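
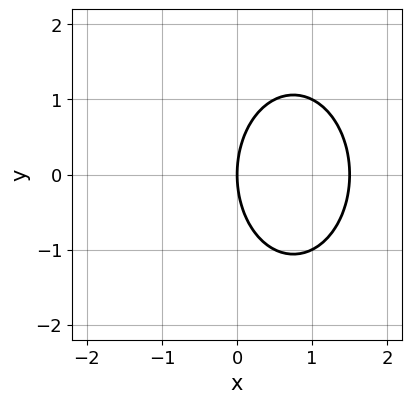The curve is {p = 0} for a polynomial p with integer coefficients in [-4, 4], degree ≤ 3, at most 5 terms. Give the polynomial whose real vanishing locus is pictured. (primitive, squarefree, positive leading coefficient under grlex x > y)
2*x^2 + y^2 - 3*x

(a) deg p = 2. No degree-1 curve has this shape.
(b) Symmetries: the y ↦ −y reflection is a symmetry, so y appears only in even powers.
(c) From the axis intercepts and sections: it crosses the x-axis at the gridline x = 0; it meets the y-axis at y = 0 (among the integer gridlines).
(d) Solving for integer coefficients yields p as stated.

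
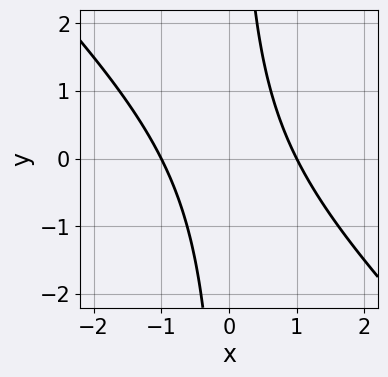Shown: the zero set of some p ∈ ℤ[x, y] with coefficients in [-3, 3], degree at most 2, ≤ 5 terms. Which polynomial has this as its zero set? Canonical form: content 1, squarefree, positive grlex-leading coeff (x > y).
x^2 + x*y - 1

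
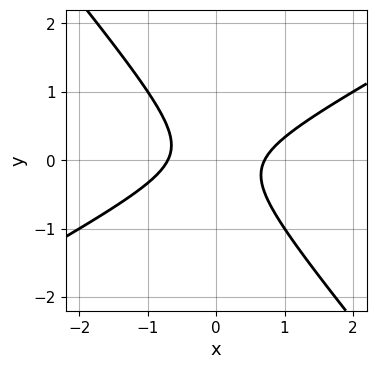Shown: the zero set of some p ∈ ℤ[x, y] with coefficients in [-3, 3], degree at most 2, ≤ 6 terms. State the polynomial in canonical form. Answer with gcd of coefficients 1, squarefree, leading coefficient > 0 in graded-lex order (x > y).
2*x^2 - 2*x*y - 3*y^2 - 1

First, the degree is 2 — no degree-1 curve has this shape.
Next, from the axis intercepts and sections: no y-intercept at any integer in the box.
Finally, together with the visible shape, these determine p as stated.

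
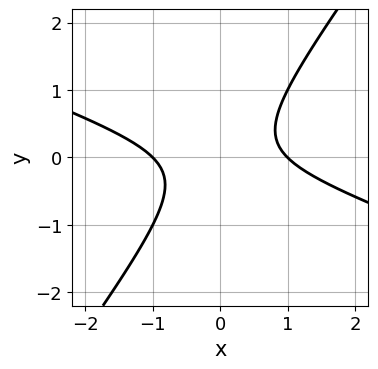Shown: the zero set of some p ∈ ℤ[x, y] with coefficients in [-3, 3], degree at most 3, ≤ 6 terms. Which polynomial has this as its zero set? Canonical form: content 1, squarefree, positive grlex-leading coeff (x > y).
x^2 + 2*x*y - 2*y^2 - 1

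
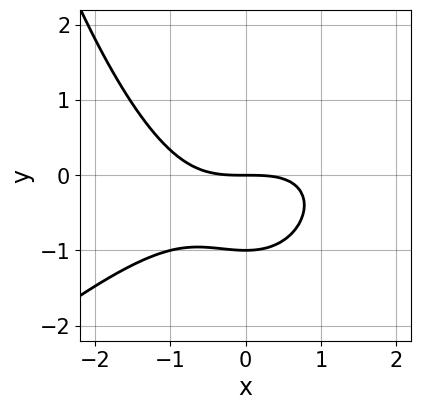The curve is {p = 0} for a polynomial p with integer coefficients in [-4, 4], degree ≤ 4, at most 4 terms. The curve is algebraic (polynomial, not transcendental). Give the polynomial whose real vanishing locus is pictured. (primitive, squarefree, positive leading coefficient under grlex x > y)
x^3 - x^2*y + 3*y^2 + 3*y

(a) deg p = 3. A generic line meets the curve in up to 3 points.
(b) From the visible intercepts: the y-axis gridline crossings are at y ∈ {-1, 0}; it meets the x-axis at x = 0 (among the integer gridlines).
(c) The integer polynomial consistent with all of this is the stated p.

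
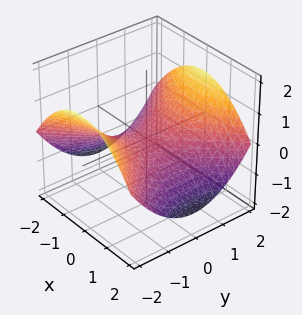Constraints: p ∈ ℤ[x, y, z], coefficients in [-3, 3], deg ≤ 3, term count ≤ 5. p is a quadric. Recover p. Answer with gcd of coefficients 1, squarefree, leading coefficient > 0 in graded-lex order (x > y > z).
(a) Degree: a hyperbolic paraboloid; a quadric, so deg p = 2.
(b) Symmetries: it's symmetric under x → −x, forcing even powers of x; it's symmetric under y → −y, forcing even powers of y.
(c) Observable constraints: one z-axis crossing is at z = 0; it meets the y-axis at y = 0 (among the integer gridlines).
(d) The integer polynomial consistent with all of this is the stated p.

x^2 - y^2 + 3*z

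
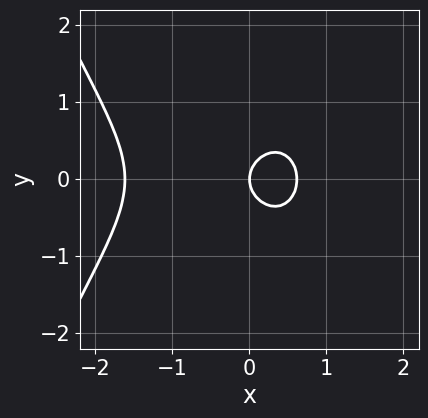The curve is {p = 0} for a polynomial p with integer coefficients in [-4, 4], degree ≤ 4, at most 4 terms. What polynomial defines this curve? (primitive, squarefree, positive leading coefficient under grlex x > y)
First, the degree is 3 — a generic line meets the curve in up to 3 points.
Then, symmetries: the y ↦ −y reflection is a symmetry, so y appears only in even powers.
Next, observable constraints: one y-axis crossing is at y = 0; one x-axis crossing is at x = 0.
Finally, the integer polynomial consistent with all of this is the stated p.

2*x^3 + 2*x^2 + 3*y^2 - 2*x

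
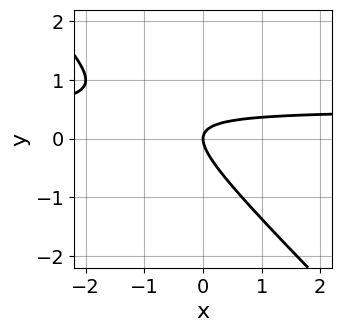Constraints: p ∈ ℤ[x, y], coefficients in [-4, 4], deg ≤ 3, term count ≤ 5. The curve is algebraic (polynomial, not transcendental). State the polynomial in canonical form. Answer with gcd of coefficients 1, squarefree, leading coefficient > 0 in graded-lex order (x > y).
2*x*y + 2*y^2 - x

The degree is 2 — the shape is more complex than any degree-1 curve.
Reading off the gridlines: it meets the x-axis at x = 0 (among the integer gridlines); it crosses the y-axis at the gridline y = 0.
The integer polynomial consistent with all of this is the stated p.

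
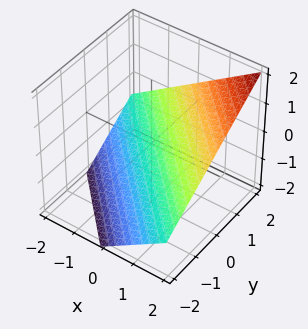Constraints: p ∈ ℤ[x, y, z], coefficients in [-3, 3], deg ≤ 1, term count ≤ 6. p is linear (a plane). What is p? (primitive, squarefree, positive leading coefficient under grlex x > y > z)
2*x + 2*y - 3*z - 2

1. deg p = 1.
2. From the axis intercepts and sections: it crosses the y-axis at the gridline y = 1; it crosses the x-axis at the gridline x = 1.
3. Assembling these constraints gives the stated polynomial.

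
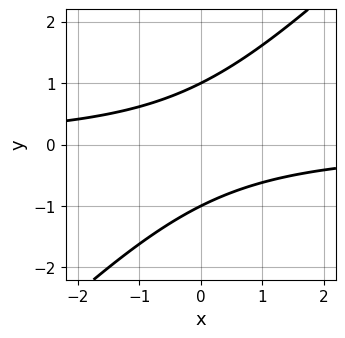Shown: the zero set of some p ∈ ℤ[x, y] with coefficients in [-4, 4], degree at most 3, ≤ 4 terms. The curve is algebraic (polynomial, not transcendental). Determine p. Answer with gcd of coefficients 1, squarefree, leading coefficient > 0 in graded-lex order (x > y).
deg p = 2.
Checking where it meets the axes: no x-intercept at any integer in the box; the y-axis gridline crossings are at y ∈ {-1, 1}.
These observations pin down the coefficients.

x*y - y^2 + 1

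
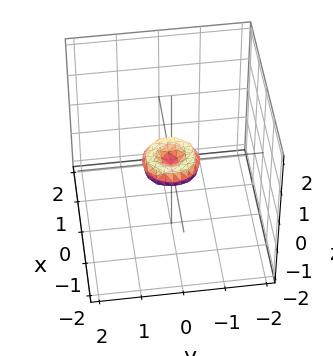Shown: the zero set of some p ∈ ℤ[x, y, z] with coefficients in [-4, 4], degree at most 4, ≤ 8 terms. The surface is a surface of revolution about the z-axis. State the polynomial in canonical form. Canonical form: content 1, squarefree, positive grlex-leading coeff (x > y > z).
2*x^4 + 4*x^2*y^2 + 2*y^4 - x^2 - y^2 + 2*z^2

1. Degree: the shape is more complex than any degree-3 surface, so deg p = 4.
2. By symmetry, every cross-section ⟂ z is a circle, so x, y appear only via x² + y².
3. Checking where it meets the axes: it crosses the y-axis at the gridline y = 0; it crosses the z-axis at the gridline z = 0.
4. Solving for integer coefficients yields p as stated.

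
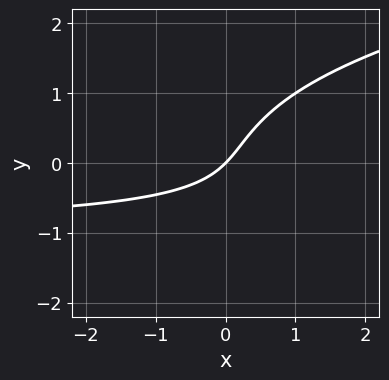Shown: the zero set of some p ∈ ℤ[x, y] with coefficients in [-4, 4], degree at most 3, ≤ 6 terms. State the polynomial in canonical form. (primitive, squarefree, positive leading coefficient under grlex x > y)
1. The degree is 3 — no degree-2 curve has this shape.
2. From the axis intercepts and sections: it crosses the y-axis at the gridline y = 0; one x-axis crossing is at x = 0.
3. Solving for integer coefficients yields p as stated.

y^3 - x*y - x + y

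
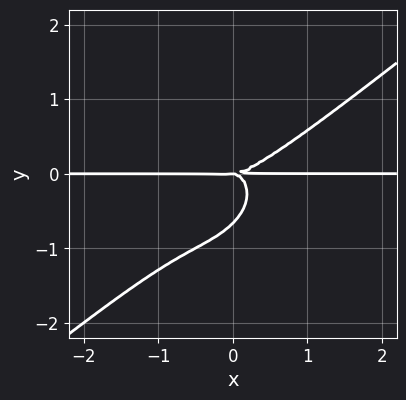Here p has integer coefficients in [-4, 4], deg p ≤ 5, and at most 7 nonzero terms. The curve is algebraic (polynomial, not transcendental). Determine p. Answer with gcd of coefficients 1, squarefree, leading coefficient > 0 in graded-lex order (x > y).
Degree: the shape is more complex than any degree-3 curve, so deg p = 4.
Against the integer gridlines: it meets the y-axis at y = 0 (among the integer gridlines); every point of the x-axis in the box is on the curve.
Putting this together gives p.

2*x^3*y - 3*x^2*y^2 + 3*x*y^3 - 3*y^4 - 2*y^3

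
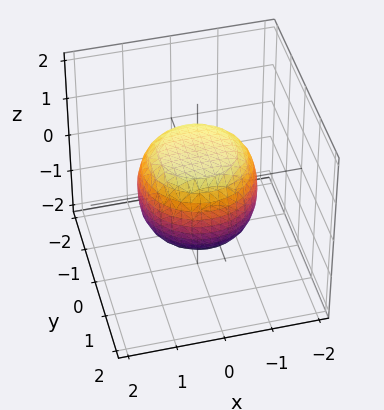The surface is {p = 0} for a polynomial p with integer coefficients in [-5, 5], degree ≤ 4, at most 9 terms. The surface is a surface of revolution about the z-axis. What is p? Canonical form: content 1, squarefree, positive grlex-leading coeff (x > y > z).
(a) Degree: the shape is more complex than any degree-3 surface, so deg p = 4.
(b) Symmetry: the z-axis is an axis of rotation, so x and y enter only as x² + y².
(c) Checking where it meets the axes: a circular section at z = 0 has radius between 1 and 2; the z-axis gridline crossings are at z ∈ {-1, 1}.
(d) Matching integer coefficients to the picture gives p.

2*x^4 + 4*x^2*y^2 + 2*y^4 - x^2 - y^2 + 3*z^2 - 3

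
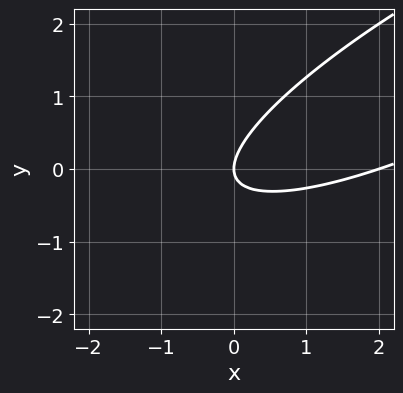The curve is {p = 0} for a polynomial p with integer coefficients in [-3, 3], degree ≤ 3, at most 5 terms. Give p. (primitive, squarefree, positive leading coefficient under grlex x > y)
x^2 - 3*x*y + 3*y^2 - 2*x

First, deg p = 2.
Next, against the integer gridlines: it meets the y-axis at y = 0 (among the integer gridlines); among the integer gridlines, it crosses the x-axis at x ∈ {0, 2}.
Finally, these observations pin down the coefficients.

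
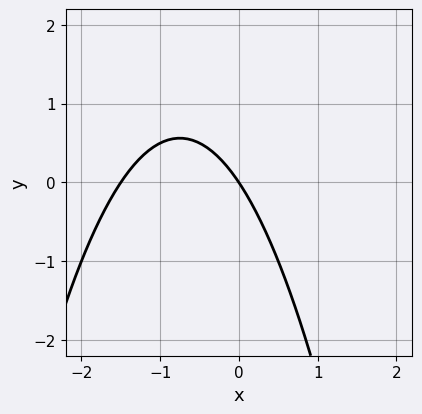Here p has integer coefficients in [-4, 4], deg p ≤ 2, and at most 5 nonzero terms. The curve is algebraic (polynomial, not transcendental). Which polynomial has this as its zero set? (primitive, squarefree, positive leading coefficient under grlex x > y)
2*x^2 + 3*x + 2*y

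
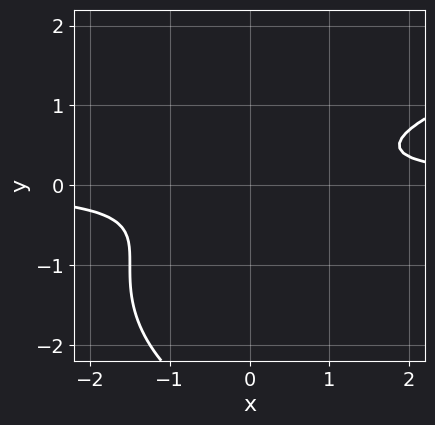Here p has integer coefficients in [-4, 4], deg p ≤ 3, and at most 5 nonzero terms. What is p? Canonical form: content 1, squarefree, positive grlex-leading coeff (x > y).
y^3 - 2*x*y + 3*y^2 + 1

(a) Degree: a generic line meets the curve in up to 3 points, so deg p = 3.
(b) From the visible intercepts: no y-intercept at any integer in the box; the curve avoids every integer x-axis point in the box.
(c) Solving for integer coefficients yields p as stated.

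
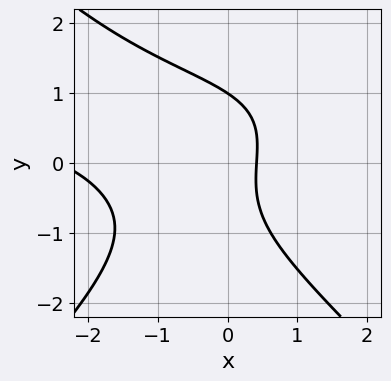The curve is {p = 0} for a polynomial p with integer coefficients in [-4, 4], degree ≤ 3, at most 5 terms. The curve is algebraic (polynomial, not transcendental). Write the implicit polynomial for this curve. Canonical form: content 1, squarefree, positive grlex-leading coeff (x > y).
x^2*y - y^3 - x^2 - 2*x + 1

First, the degree is 3 — the shape is more complex than any degree-2 curve.
Next, observable constraints: it crosses the y-axis at the gridline y = 1.
Finally, these observations pin down the coefficients.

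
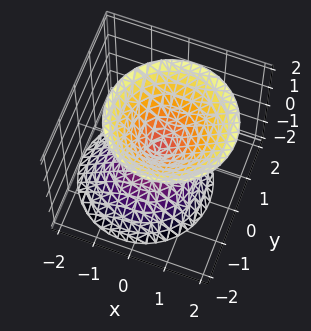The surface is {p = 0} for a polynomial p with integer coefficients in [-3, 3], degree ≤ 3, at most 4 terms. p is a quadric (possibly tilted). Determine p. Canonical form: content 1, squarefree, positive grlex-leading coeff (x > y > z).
3*x^2 - x*z + 3*y^2 - 2*z^2

(a) I count 2 distinct pieces.
(b) Degree: the shape is more complex than any degree-1 surface, so deg p = 2.
(c) Observable constraints: it crosses the x-axis at the gridline x = 0; it meets the z-axis at z = 0 (among the integer gridlines); it meets the y-axis at y = 0 (among the integer gridlines).
(d) Assembling these constraints gives the stated polynomial.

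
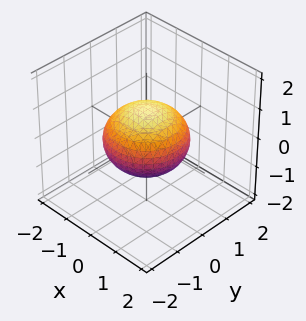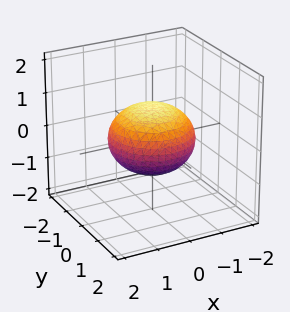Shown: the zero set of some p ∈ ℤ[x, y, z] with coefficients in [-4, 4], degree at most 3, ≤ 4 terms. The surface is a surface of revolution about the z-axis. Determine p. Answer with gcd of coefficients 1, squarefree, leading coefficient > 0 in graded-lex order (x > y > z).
2*x^2 + 2*y^2 + 3*z^2 - 3

(a) deg p = 2.
(b) Symmetry: every cross-section ⟂ z is a circle, so x, y appear only via x² + y².
(c) Checking where it meets the axes: a circular section at z = 0 has radius between 1 and 2; among the integer gridlines, it crosses the z-axis at z ∈ {-1, 1}.
(d) Assembling these constraints gives the stated polynomial.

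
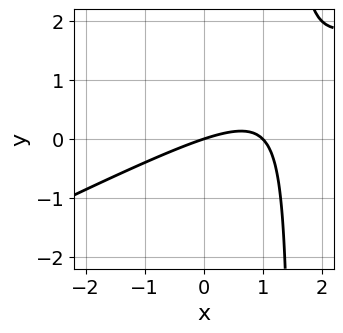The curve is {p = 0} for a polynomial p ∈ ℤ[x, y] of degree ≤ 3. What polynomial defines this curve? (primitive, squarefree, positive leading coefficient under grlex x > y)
First, deg p = 2. A generic line meets the curve in up to 2 points.
Then, observable constraints: the x-axis gridline crossings are at x ∈ {0, 1}; one y-axis crossing is at y = 0.
Finally, together with the visible shape, these determine p as stated.

x^2 - 2*x*y - x + 3*y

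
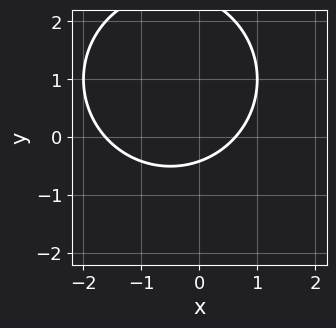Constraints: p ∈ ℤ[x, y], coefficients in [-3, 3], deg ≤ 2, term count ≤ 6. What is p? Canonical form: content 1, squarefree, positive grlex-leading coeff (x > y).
x^2 + y^2 + x - 2*y - 1

1. Degree: no degree-1 curve has this shape, so deg p = 2.
2. Solving for integer coefficients yields p as stated.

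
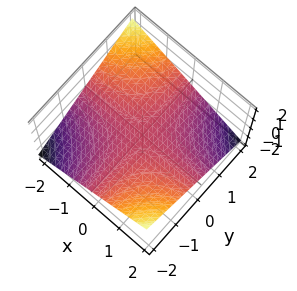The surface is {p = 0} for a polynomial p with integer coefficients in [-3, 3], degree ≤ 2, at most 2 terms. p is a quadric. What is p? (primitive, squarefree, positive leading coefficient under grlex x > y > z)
1. The degree is 2 — a hyperbolic paraboloid; a quadric.
2. Against the integer gridlines: the visible y-axis segment lies entirely on the surface; every point of the x-axis in the box is on the surface; it crosses the z-axis at the gridline z = 0.
3. Putting this together gives p.

x*y + 3*z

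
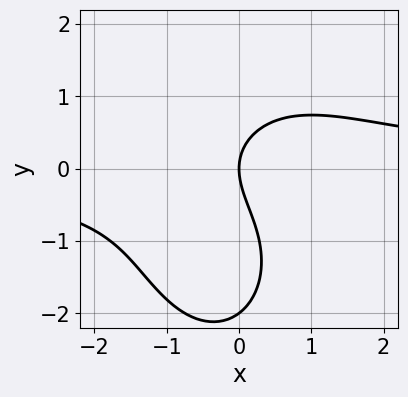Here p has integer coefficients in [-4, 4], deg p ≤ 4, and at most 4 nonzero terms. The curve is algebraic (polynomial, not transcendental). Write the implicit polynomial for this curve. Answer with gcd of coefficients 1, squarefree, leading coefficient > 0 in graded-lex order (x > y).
deg p = 3. The shape is more complex than any degree-2 curve.
Against the integer gridlines: among the integer gridlines, it crosses the y-axis at y ∈ {-2, 0}; it meets the x-axis at x = 0 (among the integer gridlines).
Together with the visible shape, these determine p as stated.

2*x^2*y + y^3 + 2*y^2 - 3*x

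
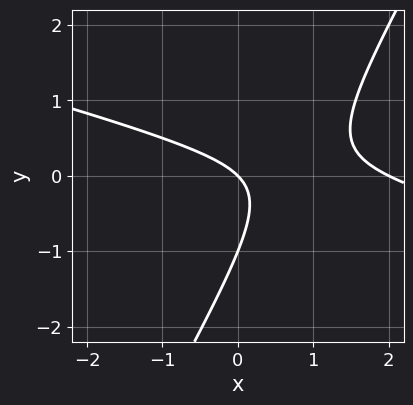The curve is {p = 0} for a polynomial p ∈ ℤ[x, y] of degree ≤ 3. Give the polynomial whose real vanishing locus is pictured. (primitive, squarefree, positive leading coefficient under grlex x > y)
x^2 + 3*x*y - 2*y^2 - 2*x - 2*y

First, degree: the shape is more complex than any degree-1 curve, so deg p = 2.
Next, reading off the gridlines: the y-axis gridline crossings are at y ∈ {-1, 0}; the x-axis gridline crossings are at x ∈ {0, 2}.
Finally, the integer polynomial consistent with all of this is the stated p.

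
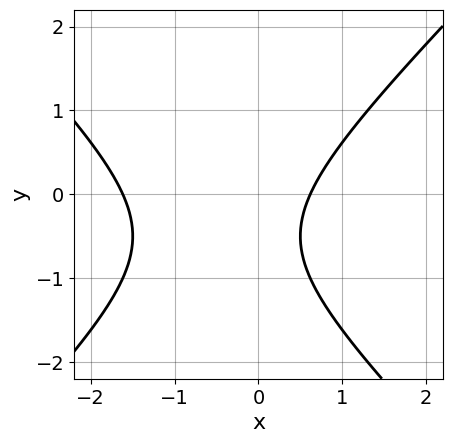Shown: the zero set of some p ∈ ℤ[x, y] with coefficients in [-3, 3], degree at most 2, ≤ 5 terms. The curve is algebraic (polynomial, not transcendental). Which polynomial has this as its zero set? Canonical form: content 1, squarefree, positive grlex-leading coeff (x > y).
The degree is 2 — no degree-1 curve has this shape.
From the visible intercepts: no y-intercept at any integer in the box.
These observations pin down the coefficients.

x^2 - y^2 + x - y - 1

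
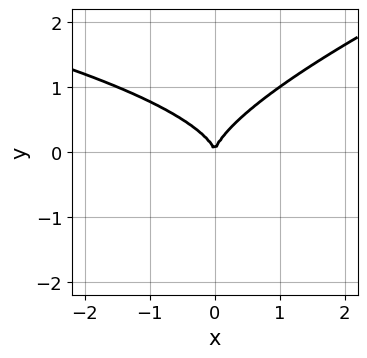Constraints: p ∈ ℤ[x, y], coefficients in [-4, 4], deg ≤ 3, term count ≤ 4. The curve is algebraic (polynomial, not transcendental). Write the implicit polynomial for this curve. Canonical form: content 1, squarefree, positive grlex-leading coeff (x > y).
x*y^2 - 3*y^3 + 2*x^2

First, degree: the shape is more complex than any degree-2 curve, so deg p = 3.
Next, checking where it meets the axes: it meets the y-axis at y = 0 (among the integer gridlines); it crosses the x-axis at the gridline x = 0.
Finally, these observations pin down the coefficients.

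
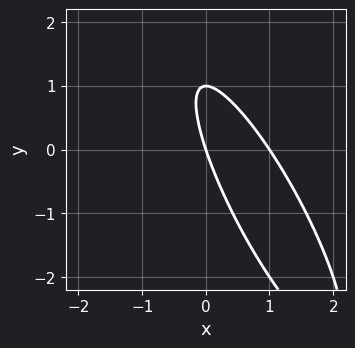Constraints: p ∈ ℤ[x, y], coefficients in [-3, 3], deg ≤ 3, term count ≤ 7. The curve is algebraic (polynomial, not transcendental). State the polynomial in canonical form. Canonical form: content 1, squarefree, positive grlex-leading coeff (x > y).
3*x^2 + 3*x*y + y^2 - 3*x - y

Degree: the shape is more complex than any degree-1 curve, so deg p = 2.
Observable constraints: among the integer gridlines, it crosses the y-axis at y ∈ {0, 1}; among the integer gridlines, it crosses the x-axis at x ∈ {0, 1}.
Putting this together gives p.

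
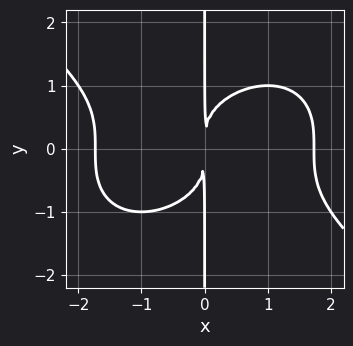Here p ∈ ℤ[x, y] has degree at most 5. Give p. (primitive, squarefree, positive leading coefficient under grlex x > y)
First, the degree is 4 — a generic line meets the curve in up to 4 points.
Then, reading off the gridlines: every point of the y-axis in the box is on the curve.
Finally, solving for integer coefficients yields p as stated.

x^4 + 2*x*y^3 - 3*x^2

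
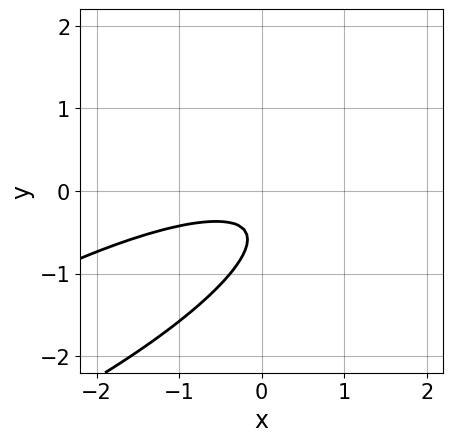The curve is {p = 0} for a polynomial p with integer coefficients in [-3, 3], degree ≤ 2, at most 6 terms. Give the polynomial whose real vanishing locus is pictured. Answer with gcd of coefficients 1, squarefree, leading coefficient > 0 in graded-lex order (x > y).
x^2 - 3*x*y + 3*y^2 + 3*y + 1

First, the degree is 2 — a generic line meets the curve in up to 2 points.
Then, from the visible intercepts: the curve avoids every integer y-axis point in the box; no x-intercept at any integer in the box.
Finally, matching integer coefficients to the picture gives p.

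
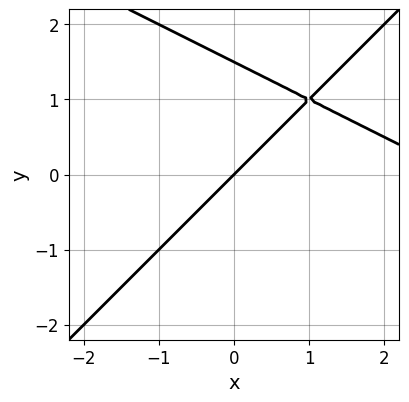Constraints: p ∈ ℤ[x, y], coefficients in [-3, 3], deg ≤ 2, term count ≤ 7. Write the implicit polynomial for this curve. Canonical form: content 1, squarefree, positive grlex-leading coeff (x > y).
x^2 + x*y - 2*y^2 - 3*x + 3*y

First, degree: the shape is more complex than any degree-1 curve, so deg p = 2.
Next, observable constraints: it crosses the x-axis at the gridline x = 0; it meets the y-axis at y = 0 (among the integer gridlines).
Finally, matching integer coefficients to the picture gives p.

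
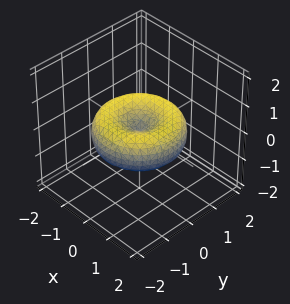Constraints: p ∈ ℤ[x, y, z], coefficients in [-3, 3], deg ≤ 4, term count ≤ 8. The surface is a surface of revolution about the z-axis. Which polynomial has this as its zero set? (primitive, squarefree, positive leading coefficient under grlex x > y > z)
x^4 + 2*x^2*y^2 + y^4 - 2*x^2 - 2*y^2 + 3*z^2

The degree is 4 — the shape is more complex than any degree-3 surface.
Symmetries: the surface is invariant under rotation about z: p = q(x² + y², z).
Against the integer gridlines: a circular section at z = 0 has radius between 1 and 2; it meets the x-axis at x = 0 (among the integer gridlines); it crosses the z-axis at the gridline z = 0.
Putting this together gives p.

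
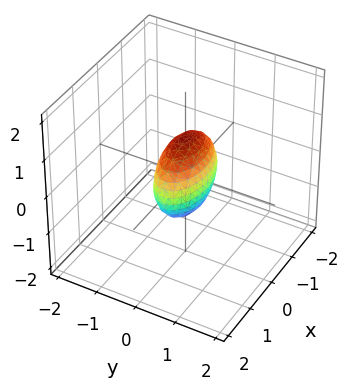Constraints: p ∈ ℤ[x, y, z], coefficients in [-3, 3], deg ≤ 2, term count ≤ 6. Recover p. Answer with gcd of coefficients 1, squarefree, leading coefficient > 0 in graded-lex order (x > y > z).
The degree is 2 — bounded and convex; a quadric.
Symmetries: it's symmetric under y → −y, forcing even powers of y; mirror symmetry z ↦ −z ⇒ only even powers of z; it's symmetric under x → −x, forcing even powers of x.
Observable constraints: among the integer gridlines, it crosses the z-axis at z ∈ {-1, 1}; among the integer gridlines, it crosses the x-axis at x ∈ {-1, 1}.
The integer polynomial consistent with all of this is the stated p.

x^2 + 3*y^2 + z^2 - 1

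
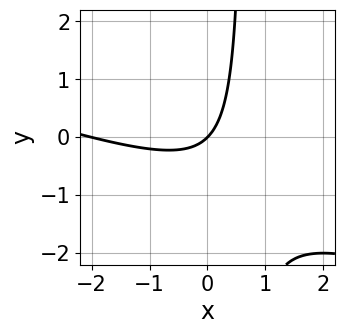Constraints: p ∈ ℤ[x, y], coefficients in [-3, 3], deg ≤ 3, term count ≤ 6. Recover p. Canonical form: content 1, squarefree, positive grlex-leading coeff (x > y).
x^2 + 3*x*y + 2*x - 2*y

First, deg p = 2. A generic line meets the curve in up to 2 points.
Then, from the axis intercepts and sections: the x-axis gridline crossings are at x ∈ {-2, 0}; one y-axis crossing is at y = 0.
Finally, assembling these constraints gives the stated polynomial.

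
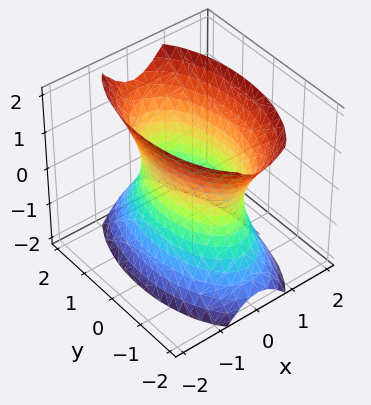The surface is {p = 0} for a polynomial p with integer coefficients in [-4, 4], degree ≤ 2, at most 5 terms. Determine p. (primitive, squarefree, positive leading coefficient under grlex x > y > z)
1. deg p = 2. An hourglass — one-sheet hyperboloid; a quadric.
2. Symmetries: mirror symmetry y ↦ −y ⇒ only even powers of y; the x ↦ −x reflection is a symmetry, so x appears only in even powers; the z ↦ −z reflection is a symmetry, so z appears only in even powers.
3. Observable constraints: the surface avoids every integer z-axis point in the box.
4. Fitting integer coefficients to these (and the overall shape) gives p.

3*x^2 + y^2 - z^2 - 2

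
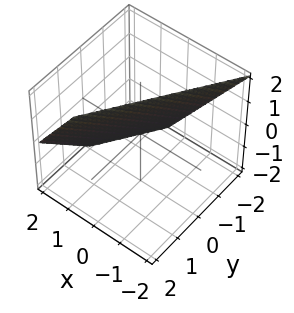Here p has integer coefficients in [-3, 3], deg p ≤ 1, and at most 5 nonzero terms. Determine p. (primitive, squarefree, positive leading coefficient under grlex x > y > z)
3*x - 2*y + 2*z - 2

First, deg p = 1.
Then, from the visible intercepts: one z-axis crossing is at z = 1; it meets the y-axis at y = -1 (among the integer gridlines).
Finally, together with the visible shape, these determine p as stated.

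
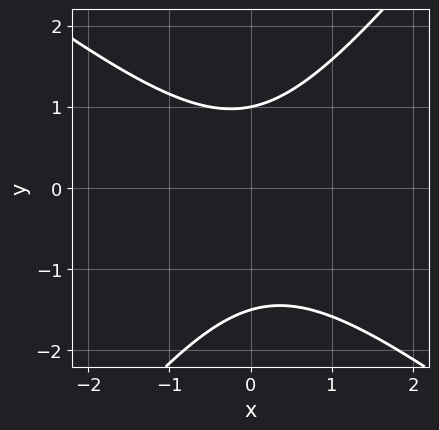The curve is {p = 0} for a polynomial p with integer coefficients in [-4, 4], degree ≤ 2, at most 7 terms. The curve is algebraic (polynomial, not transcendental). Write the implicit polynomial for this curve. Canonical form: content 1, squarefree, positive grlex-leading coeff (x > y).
First, deg p = 2. No degree-1 curve has this shape.
Then, against the integer gridlines: it crosses the y-axis at the gridline y = 1; it misses every integer gridline on the x-axis.
Finally, solving for integer coefficients yields p as stated.

2*x^2 + x*y - 2*y^2 - y + 3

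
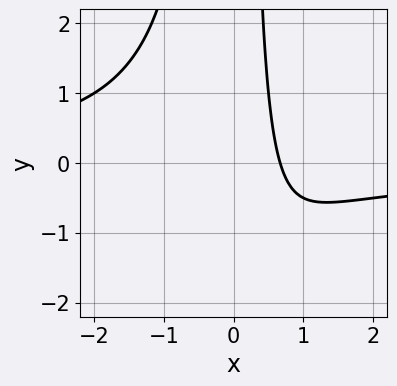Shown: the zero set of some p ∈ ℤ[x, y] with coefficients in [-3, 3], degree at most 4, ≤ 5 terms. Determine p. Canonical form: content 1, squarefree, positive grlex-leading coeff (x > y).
2*x^2*y + 3*x - 2

First, the degree is 3 — the shape is more complex than any degree-2 curve.
Next, observable constraints: it misses every integer gridline on the y-axis.
Finally, assembling these constraints gives the stated polynomial.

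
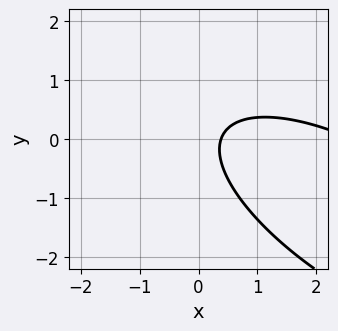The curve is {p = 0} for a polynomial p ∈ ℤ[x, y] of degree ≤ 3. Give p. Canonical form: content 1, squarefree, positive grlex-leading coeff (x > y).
x^2 + 2*x*y + 2*y^2 - 3*x + 1

First, deg p = 2.
Next, from the axis intercepts and sections: it misses every integer gridline on the y-axis.
Finally, the integer polynomial consistent with all of this is the stated p.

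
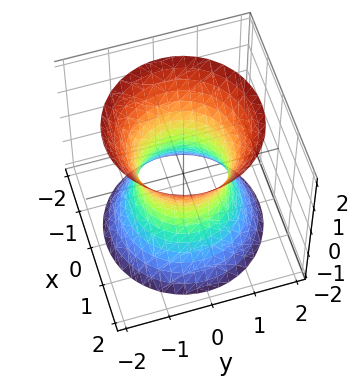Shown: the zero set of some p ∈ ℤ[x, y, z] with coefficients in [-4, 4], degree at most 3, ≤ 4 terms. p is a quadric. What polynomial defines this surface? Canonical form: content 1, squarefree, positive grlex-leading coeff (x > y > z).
2*x^2 + 2*y^2 - z^2 - 2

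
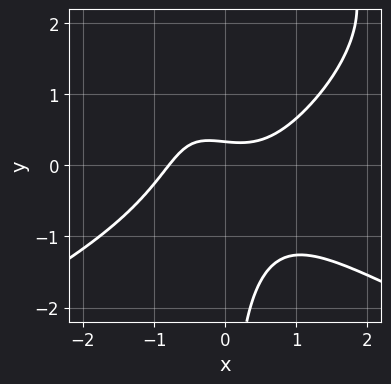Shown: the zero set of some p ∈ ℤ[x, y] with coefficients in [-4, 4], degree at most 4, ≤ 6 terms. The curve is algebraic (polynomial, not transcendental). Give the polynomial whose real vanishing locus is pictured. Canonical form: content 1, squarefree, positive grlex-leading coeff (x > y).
x*y^3 + 2*x^3 - 3*x*y^2 - 3*y + 1

The degree is 4 — the shape is more complex than any degree-3 curve.
The integer polynomial consistent with all of this is the stated p.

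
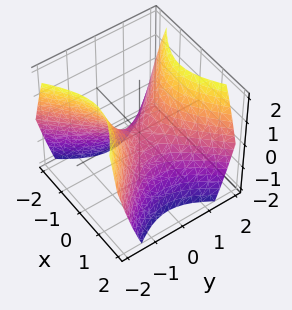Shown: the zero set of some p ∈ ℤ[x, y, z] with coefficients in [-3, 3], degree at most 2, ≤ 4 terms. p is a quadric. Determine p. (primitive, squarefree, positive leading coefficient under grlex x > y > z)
x^2 - y^2 + z

First, the degree is 2 — a hyperbolic paraboloid; a quadric.
Then, symmetries: it's symmetric under y → −y, forcing even powers of y; it's symmetric under x → −x, forcing even powers of x.
Next, observable constraints: it crosses the y-axis at the gridline y = 0; one z-axis crossing is at z = 0; it meets the x-axis at x = 0 (among the integer gridlines).
Finally, these observations pin down the coefficients.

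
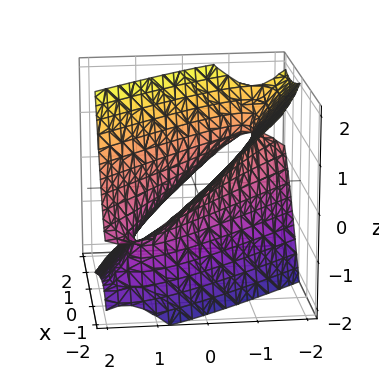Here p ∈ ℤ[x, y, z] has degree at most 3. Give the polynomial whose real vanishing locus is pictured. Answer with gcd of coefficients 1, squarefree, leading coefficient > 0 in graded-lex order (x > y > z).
(a) Degree: the shape is more complex than any degree-1 surface, so deg p = 2.
(b) Checking where it meets the axes: among the integer gridlines, it crosses the x-axis at x ∈ {-1, 1}; it misses every integer gridline on the z-axis.
(c) Together with the visible shape, these determine p as stated.

x^2 + 3*x*y + 2*x*z + 2*y^2 - 2*z^2 - 1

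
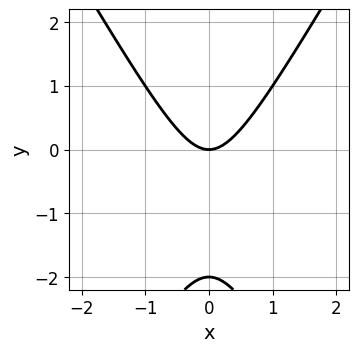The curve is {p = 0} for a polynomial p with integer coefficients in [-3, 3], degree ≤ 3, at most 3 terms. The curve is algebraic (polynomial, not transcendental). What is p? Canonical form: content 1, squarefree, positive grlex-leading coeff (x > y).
3*x^2 - y^2 - 2*y

First, deg p = 2. A generic line meets the curve in up to 2 points.
Then, symmetries: it's symmetric under x → −x, forcing even powers of x.
Then, reading off the gridlines: it crosses the x-axis at the gridline x = 0; the y-axis gridline crossings are at y ∈ {-2, 0}.
Finally, the integer polynomial consistent with all of this is the stated p.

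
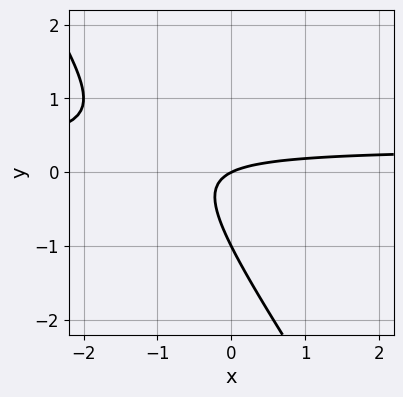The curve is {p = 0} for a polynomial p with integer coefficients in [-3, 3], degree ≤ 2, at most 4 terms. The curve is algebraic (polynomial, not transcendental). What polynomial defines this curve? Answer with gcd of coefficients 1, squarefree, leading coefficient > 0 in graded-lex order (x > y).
3*x*y + 2*y^2 - x + 2*y

The degree is 2 — a generic line meets the curve in up to 2 points.
Reading off the gridlines: one x-axis crossing is at x = 0; among the integer gridlines, it crosses the y-axis at y ∈ {-1, 0}.
Assembling these constraints gives the stated polynomial.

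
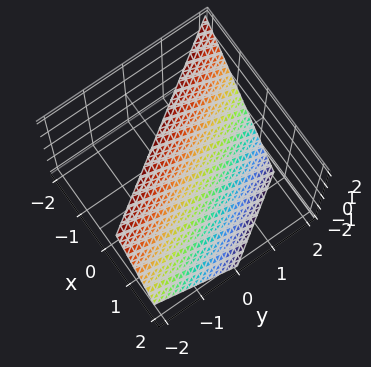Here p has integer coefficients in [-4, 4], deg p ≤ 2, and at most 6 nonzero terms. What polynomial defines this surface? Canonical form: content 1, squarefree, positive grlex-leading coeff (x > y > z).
3*x + 2*y + 2*z - 2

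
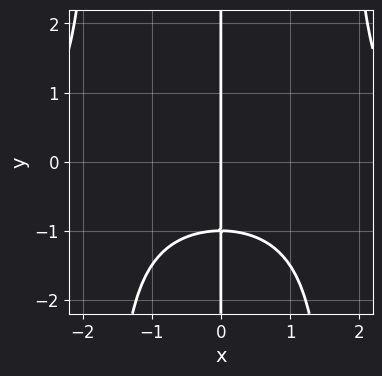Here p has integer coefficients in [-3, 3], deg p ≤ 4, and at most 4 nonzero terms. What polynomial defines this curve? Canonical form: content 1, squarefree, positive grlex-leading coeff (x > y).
Degree: a generic line meets the curve in up to 4 points, so deg p = 4.
Checking where it meets the axes: it meets the x-axis at x = 0 (among the integer gridlines); the visible y-axis segment lies entirely on the curve.
Matching integer coefficients to the picture gives p.

x^3*y - 3*x*y - 3*x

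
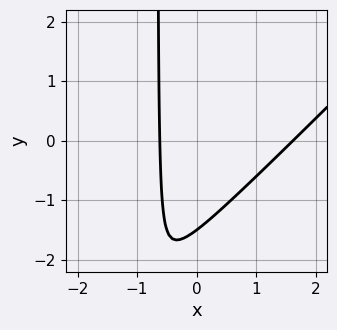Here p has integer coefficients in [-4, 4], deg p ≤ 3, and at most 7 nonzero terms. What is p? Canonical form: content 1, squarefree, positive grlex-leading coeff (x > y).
3*x^2 - 3*x*y - 3*x - 2*y - 3

(a) deg p = 2. No degree-1 curve has this shape.
(b) Matching integer coefficients to the picture gives p.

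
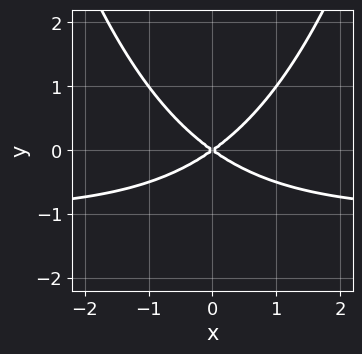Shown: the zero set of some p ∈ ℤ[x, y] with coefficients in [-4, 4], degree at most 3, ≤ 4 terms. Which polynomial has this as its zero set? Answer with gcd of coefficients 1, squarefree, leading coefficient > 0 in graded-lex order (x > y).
1. Degree: the shape is more complex than any degree-2 curve, so deg p = 3.
2. Symmetries: the x ↦ −x reflection is a symmetry, so x appears only in even powers.
3. Against the integer gridlines: it meets the x-axis at x = 0 (among the integer gridlines); it crosses the y-axis at the gridline y = 0.
4. Together with the visible shape, these determine p as stated.

x^2*y + x^2 - 2*y^2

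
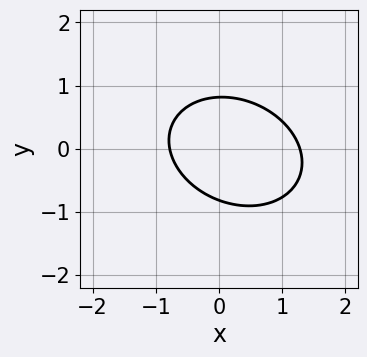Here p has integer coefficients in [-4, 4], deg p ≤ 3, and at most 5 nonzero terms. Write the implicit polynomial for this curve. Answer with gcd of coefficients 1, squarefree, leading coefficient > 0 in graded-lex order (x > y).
Degree: a generic line meets the curve in up to 2 points, so deg p = 2.
Putting this together gives p.

2*x^2 + x*y + 3*y^2 - x - 2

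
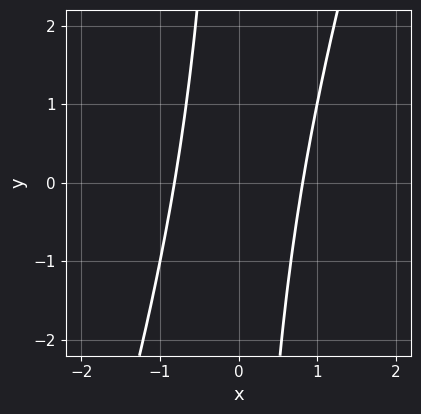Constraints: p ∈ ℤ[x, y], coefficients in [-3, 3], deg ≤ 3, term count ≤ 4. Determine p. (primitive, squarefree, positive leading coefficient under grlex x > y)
3*x^2 - x*y - 2

(a) Degree: a generic line meets the curve in up to 2 points, so deg p = 2.
(b) Against the integer gridlines: it misses every integer gridline on the y-axis.
(c) Together with the visible shape, these determine p as stated.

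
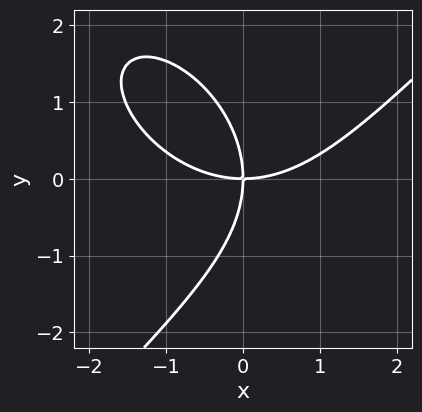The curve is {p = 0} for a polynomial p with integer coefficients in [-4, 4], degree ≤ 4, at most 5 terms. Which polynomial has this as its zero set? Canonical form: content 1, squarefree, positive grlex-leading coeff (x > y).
First, the degree is 3 — no degree-2 curve has this shape.
Next, checking where it meets the axes: it meets the y-axis at y = 0 (among the integer gridlines); it meets the x-axis at x = 0 (among the integer gridlines).
Finally, solving for integer coefficients yields p as stated.

x^3 - y^3 - 3*x*y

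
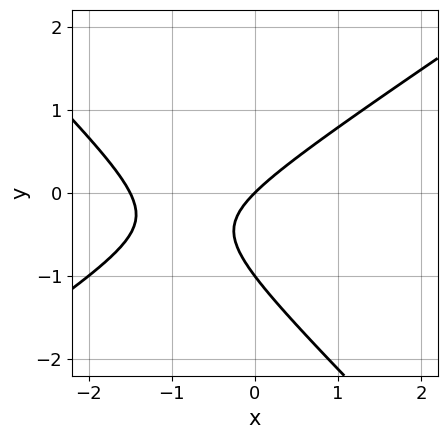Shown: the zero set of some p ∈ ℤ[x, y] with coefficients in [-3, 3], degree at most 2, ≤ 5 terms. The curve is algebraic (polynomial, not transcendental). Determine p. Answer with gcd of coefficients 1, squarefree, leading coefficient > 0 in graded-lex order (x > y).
2*x^2 - x*y - 3*y^2 + 3*x - 3*y

The degree is 2 — no degree-1 curve has this shape.
Reading off the gridlines: it meets the x-axis at x = 0 (among the integer gridlines); among the integer gridlines, it crosses the y-axis at y ∈ {-1, 0}.
Solving for integer coefficients yields p as stated.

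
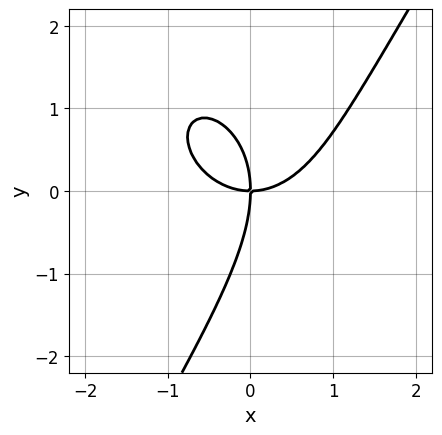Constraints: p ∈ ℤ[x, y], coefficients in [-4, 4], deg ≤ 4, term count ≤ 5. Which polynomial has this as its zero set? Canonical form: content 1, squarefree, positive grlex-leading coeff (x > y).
(a) Degree: no degree-2 curve has this shape, so deg p = 3.
(b) Against the integer gridlines: one x-axis crossing is at x = 0; it crosses the y-axis at the gridline y = 0.
(c) Fitting integer coefficients to these (and the overall shape) gives p.

2*x^3 + x*y^2 - y^3 - 3*x*y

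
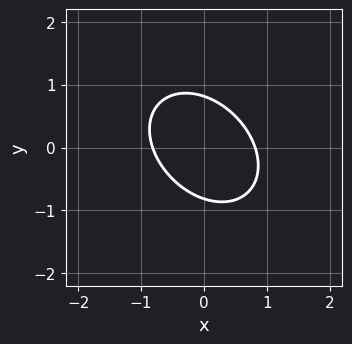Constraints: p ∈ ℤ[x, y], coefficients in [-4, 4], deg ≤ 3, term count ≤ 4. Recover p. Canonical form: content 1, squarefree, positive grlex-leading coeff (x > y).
3*x^2 + 2*x*y + 3*y^2 - 2

First, the degree is 2 — a generic line meets the curve in up to 2 points.
Finally, solving for integer coefficients yields p as stated.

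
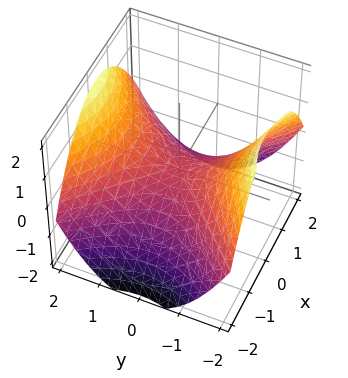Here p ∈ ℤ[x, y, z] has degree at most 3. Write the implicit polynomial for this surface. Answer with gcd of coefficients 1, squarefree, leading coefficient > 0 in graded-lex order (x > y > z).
x^2 - y^2 + 2*z

(a) deg p = 2.
(b) Symmetries: mirror symmetry y ↦ −y ⇒ only even powers of y; it's symmetric under x → −x, forcing even powers of x.
(c) Observable constraints: one y-axis crossing is at y = 0; it crosses the x-axis at the gridline x = 0; one z-axis crossing is at z = 0.
(d) Assembling these constraints gives the stated polynomial.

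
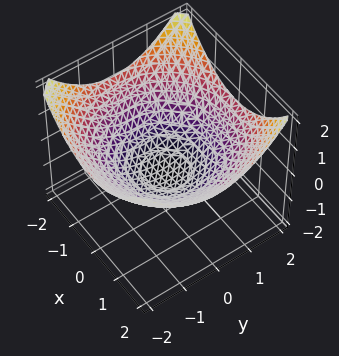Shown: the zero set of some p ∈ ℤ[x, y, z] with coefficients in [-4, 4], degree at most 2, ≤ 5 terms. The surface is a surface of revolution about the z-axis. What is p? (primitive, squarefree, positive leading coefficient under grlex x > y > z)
(a) The degree is 2 — a generic line meets the surface in up to 2 points.
(b) Symmetry: the z-axis is an axis of rotation, so x and y enter only as x² + y².
(c) Observable constraints: a circular section at z = 0 has radius between 1 and 2.
(d) Putting this together gives p.

x^2 + y^2 - 3*z - 2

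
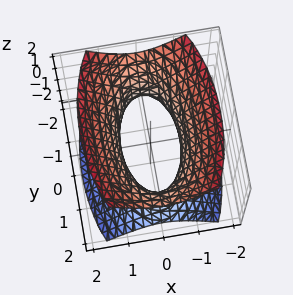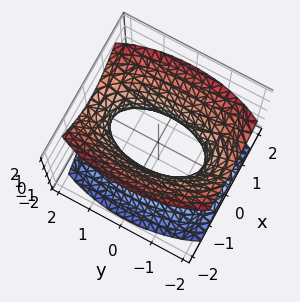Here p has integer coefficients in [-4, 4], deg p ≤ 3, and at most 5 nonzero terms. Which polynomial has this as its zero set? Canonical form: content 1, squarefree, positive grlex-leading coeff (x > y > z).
1. deg p = 2. An hourglass — one-sheet hyperboloid; a quadric.
2. Symmetries: it's symmetric under x → −x, forcing even powers of x; mirror symmetry z ↦ −z ⇒ only even powers of z; the y ↦ −y reflection is a symmetry, so y appears only in even powers.
3. Against the integer gridlines: the surface avoids every integer z-axis point in the box.
4. The integer polynomial consistent with all of this is the stated p.

3*x^2 + y^2 - 2*z^2 - 2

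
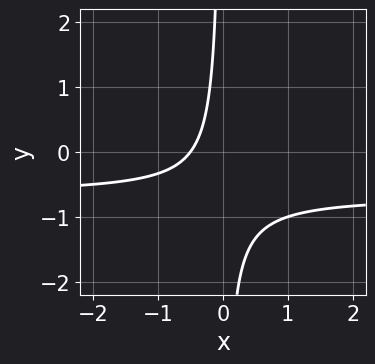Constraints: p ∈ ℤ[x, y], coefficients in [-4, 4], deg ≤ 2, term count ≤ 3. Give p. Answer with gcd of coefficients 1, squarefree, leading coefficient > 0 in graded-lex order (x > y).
3*x*y + 2*x + 1

1. deg p = 2. The shape is more complex than any degree-1 curve.
2. Observable constraints: no y-intercept at any integer in the box.
3. Solving for integer coefficients yields p as stated.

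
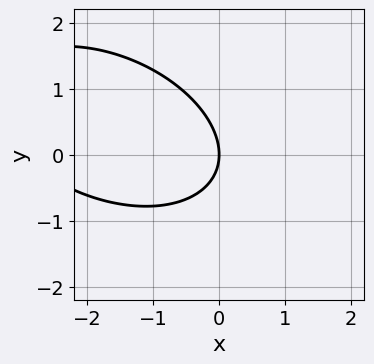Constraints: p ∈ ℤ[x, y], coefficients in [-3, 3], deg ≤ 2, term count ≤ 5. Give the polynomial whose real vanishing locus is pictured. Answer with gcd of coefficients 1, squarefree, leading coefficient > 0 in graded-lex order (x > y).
x^2 + x*y + 2*y^2 + 3*x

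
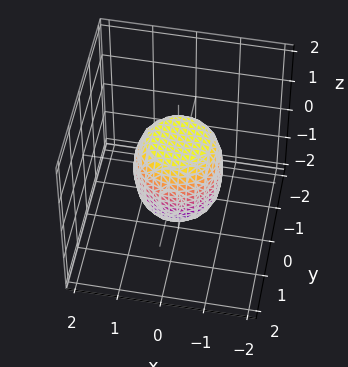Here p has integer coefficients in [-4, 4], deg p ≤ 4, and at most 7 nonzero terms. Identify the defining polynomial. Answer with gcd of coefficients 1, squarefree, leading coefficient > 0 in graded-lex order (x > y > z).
deg p = 4.
Symmetries: the z-axis is an axis of rotation, so x and y enter only as x² + y².
From the axis intercepts and sections: a circular section at z = -1 has radius between 0 and 1; among the integer gridlines, it crosses the y-axis at y ∈ {-1, 1}.
Assembling these constraints gives the stated polynomial.

2*x^4 + 4*x^2*y^2 + 2*y^4 - x^2 - y^2 + z^2 - 1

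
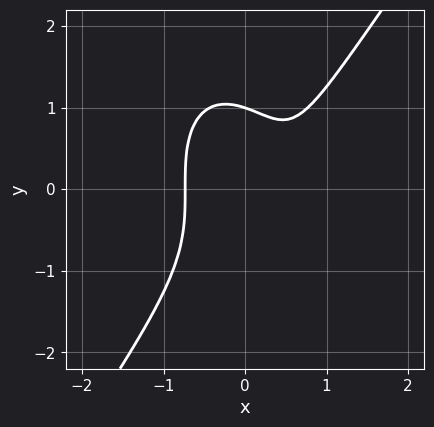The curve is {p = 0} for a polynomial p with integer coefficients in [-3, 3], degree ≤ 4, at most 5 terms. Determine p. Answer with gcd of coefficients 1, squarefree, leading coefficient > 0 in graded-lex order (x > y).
(a) The degree is 3 — the shape is more complex than any degree-2 curve.
(b) Reading off the gridlines: it meets the y-axis at y = 1 (among the integer gridlines).
(c) Fitting integer coefficients to these (and the overall shape) gives p.

3*x^3 - y^3 - x^2 - x + 1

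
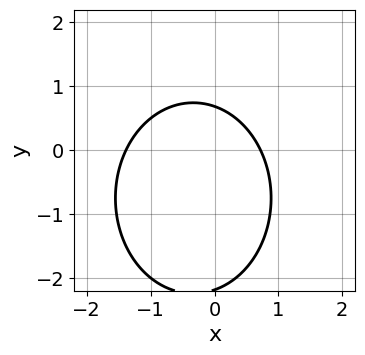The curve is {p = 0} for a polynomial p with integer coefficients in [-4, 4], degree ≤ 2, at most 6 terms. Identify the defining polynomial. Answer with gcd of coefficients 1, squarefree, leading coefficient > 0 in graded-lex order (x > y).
3*x^2 + 2*y^2 + 2*x + 3*y - 3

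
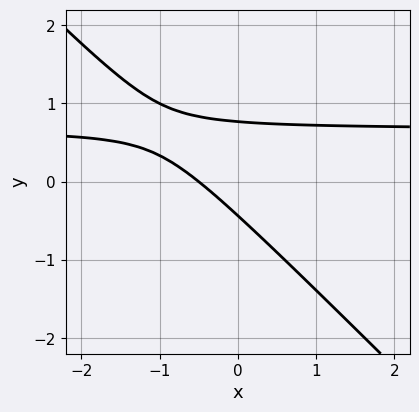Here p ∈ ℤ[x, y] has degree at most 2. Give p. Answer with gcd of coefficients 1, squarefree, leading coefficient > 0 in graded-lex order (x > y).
The degree is 2 — no degree-1 curve has this shape.
Putting this together gives p.

3*x*y + 3*y^2 - 2*x - y - 1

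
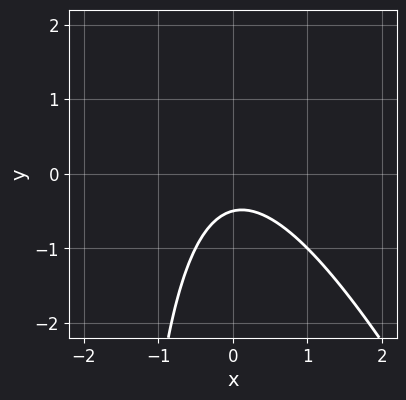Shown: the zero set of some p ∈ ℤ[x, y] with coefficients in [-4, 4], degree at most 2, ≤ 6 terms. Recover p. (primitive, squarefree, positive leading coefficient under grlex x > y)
First, the degree is 2 — no degree-1 curve has this shape.
Next, from the visible intercepts: the curve avoids every integer x-axis point in the box.
Finally, putting this together gives p.

2*x^2 + x*y + 2*y + 1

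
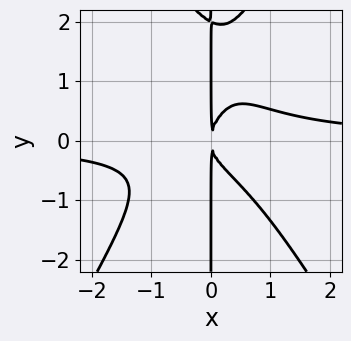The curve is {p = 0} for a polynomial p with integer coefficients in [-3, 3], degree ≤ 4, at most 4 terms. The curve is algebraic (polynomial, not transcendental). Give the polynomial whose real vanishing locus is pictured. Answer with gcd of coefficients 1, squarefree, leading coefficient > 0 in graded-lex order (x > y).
(a) deg p = 4.
(b) Observable constraints: every point of the y-axis in the box is on the curve.
(c) Solving for integer coefficients yields p as stated.

3*x^3*y - x*y^3 + 2*x*y^2 - 2*x^2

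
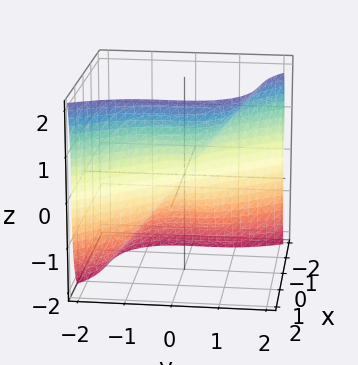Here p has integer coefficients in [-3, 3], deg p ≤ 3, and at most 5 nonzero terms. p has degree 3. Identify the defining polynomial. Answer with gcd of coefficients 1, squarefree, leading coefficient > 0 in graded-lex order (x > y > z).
3*x^3 + x*y^2 + 2*y^3 - z^3

deg p = 3. The shape is more complex than any degree-2 surface.
Reading off the gridlines: one z-axis crossing is at z = 0; one x-axis crossing is at x = 0.
Together with the visible shape, these determine p as stated.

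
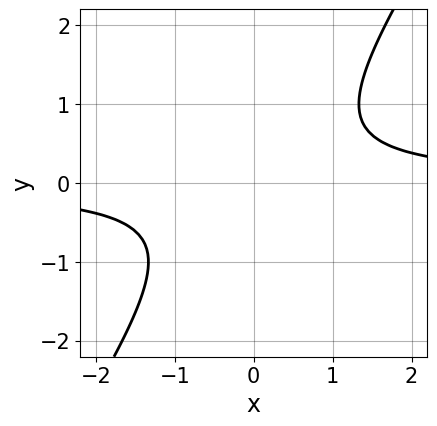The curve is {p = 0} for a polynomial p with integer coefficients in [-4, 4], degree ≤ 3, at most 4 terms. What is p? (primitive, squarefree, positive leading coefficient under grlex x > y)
3*x*y - 2*y^2 - 2

1. Degree: the shape is more complex than any degree-1 curve, so deg p = 2.
2. From the visible intercepts: the curve avoids every integer y-axis point in the box; the curve avoids every integer x-axis point in the box.
3. Matching integer coefficients to the picture gives p.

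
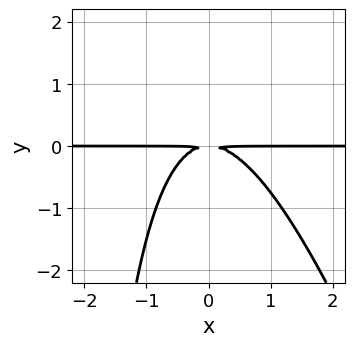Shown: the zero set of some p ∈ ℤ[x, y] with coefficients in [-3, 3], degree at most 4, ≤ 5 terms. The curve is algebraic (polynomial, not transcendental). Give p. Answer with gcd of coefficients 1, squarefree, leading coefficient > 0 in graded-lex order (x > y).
3*x^2*y + x*y^2 + 3*y^2

(a) deg p = 3.
(b) Checking where it meets the axes: the visible x-axis segment lies entirely on the curve.
(c) The integer polynomial consistent with all of this is the stated p.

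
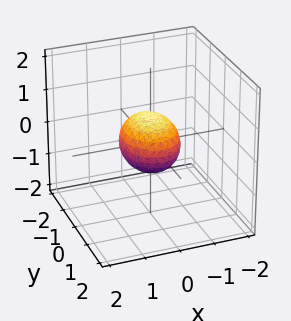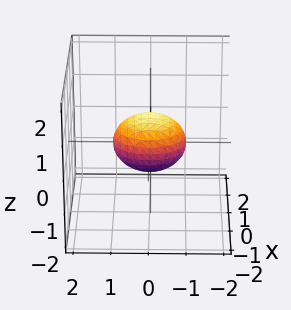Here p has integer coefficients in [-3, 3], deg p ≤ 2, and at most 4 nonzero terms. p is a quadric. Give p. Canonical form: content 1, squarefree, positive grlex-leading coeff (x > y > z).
1. Degree: a closed, bounded, convex surface; a quadric, so deg p = 2.
2. Symmetries: it's symmetric under z → −z, forcing even powers of z; mirror symmetry y ↦ −y ⇒ only even powers of y; mirror symmetry x ↦ −x ⇒ only even powers of x.
3. Checking where it meets the axes: the y-axis gridline crossings are at y ∈ {-1, 1}.
4. The integer polynomial consistent with all of this is the stated p.

3*x^2 + 2*y^2 + 3*z^2 - 2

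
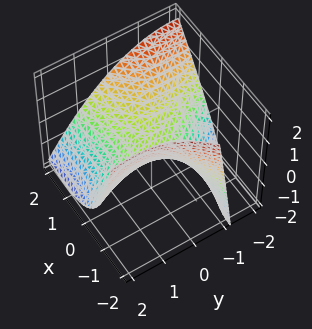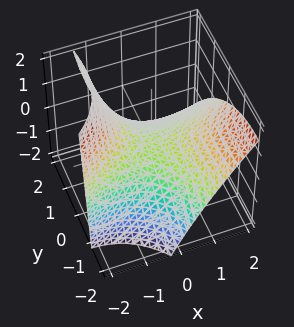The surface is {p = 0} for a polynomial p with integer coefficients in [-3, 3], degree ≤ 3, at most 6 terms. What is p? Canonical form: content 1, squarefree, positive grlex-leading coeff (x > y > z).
x^2 - 2*x*y - x*z - y^2 - 3*z

1. Degree: the shape is more complex than any degree-1 surface, so deg p = 2.
2. Checking where it meets the axes: one y-axis crossing is at y = 0; it crosses the x-axis at the gridline x = 0; one z-axis crossing is at z = 0.
3. Putting this together gives p.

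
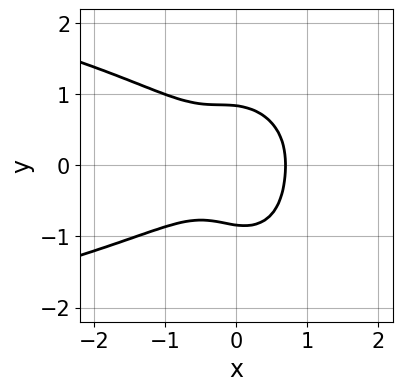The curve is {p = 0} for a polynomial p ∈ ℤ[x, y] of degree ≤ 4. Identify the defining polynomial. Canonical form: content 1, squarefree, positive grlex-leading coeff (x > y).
3*x^2*y^2 + x*y^3 + 2*y^4 + 3*x^3 - 1

First, degree: no degree-3 curve has this shape, so deg p = 4.
Finally, the integer polynomial consistent with all of this is the stated p.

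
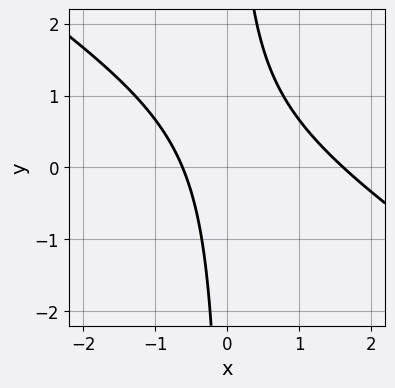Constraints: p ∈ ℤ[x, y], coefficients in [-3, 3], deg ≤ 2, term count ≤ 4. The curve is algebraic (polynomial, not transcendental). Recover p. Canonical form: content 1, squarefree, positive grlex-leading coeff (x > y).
2*x^2 + 3*x*y - 2*x - 2

Degree: a generic line meets the curve in up to 2 points, so deg p = 2.
From the visible intercepts: no y-intercept at any integer in the box.
Solving for integer coefficients yields p as stated.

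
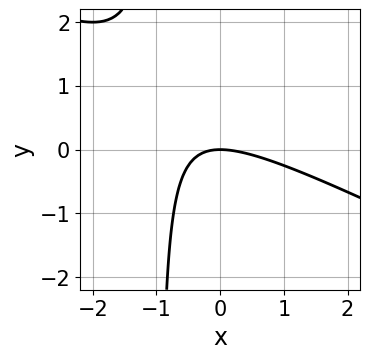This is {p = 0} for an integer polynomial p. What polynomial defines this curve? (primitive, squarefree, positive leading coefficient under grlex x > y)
First, degree: no degree-1 curve has this shape, so deg p = 2.
Next, checking where it meets the axes: it meets the x-axis at x = 0 (among the integer gridlines); one y-axis crossing is at y = 0.
Finally, fitting integer coefficients to these (and the overall shape) gives p.

x^2 + 2*x*y + 2*y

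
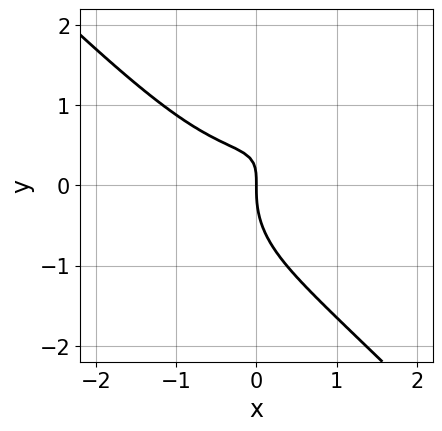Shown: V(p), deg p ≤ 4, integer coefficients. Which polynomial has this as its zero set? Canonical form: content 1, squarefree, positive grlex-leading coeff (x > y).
The degree is 3 — the shape is more complex than any degree-2 curve.
Against the integer gridlines: it crosses the y-axis at the gridline y = 0; it meets the x-axis at x = 0 (among the integer gridlines).
Together with the visible shape, these determine p as stated.

2*x^3 + 2*y^3 - 3*x*y + 2*x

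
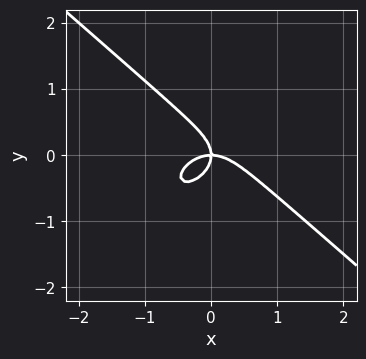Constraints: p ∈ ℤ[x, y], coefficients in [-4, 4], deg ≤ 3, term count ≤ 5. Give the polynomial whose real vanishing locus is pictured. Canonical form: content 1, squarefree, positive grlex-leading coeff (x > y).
1. The degree is 3 — no degree-2 curve has this shape.
2. Observable constraints: one x-axis crossing is at x = 0; one y-axis crossing is at y = 0.
3. The integer polynomial consistent with all of this is the stated p.

2*x^3 + 3*y^3 + 2*x*y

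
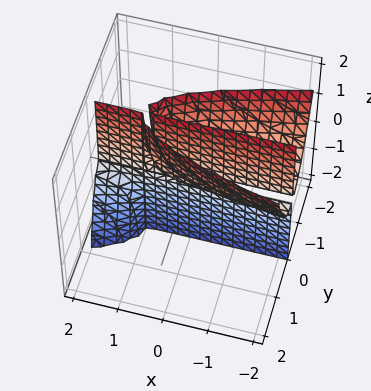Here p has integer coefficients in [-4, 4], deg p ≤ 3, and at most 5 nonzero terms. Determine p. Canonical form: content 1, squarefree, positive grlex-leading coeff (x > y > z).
x*y*z + 3*y^3 - y*z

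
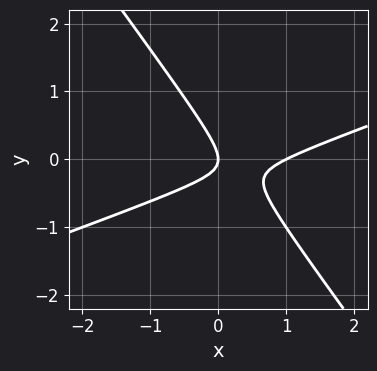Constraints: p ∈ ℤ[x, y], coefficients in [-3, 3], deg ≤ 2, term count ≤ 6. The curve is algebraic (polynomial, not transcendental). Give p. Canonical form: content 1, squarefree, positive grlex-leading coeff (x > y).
x^2 - 2*x*y - 2*y^2 - x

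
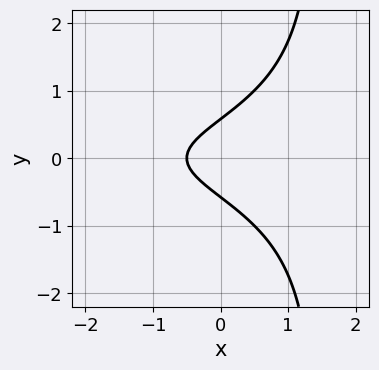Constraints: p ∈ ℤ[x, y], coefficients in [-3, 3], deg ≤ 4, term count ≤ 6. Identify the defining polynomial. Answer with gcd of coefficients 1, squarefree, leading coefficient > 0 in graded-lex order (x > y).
1. deg p = 3. A generic line meets the curve in up to 3 points.
2. Symmetries: the y ↦ −y reflection is a symmetry, so y appears only in even powers.
3. Together with the visible shape, these determine p as stated.

2*x*y^2 - 3*y^2 + 2*x + 1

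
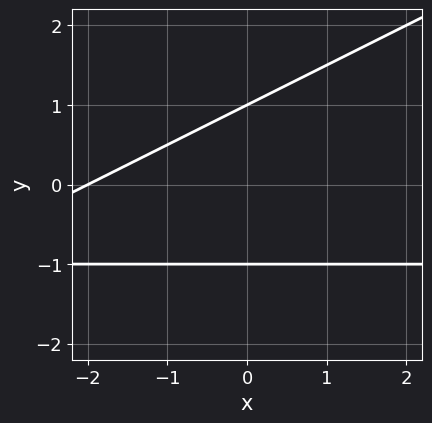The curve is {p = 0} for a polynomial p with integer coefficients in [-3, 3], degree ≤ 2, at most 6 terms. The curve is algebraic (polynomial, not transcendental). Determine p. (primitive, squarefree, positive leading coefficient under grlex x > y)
Degree: the shape is more complex than any degree-1 curve, so deg p = 2.
Checking where it meets the axes: one x-axis crossing is at x = -2; among the integer gridlines, it crosses the y-axis at y ∈ {-1, 1}.
The integer polynomial consistent with all of this is the stated p.

x*y - 2*y^2 + x + 2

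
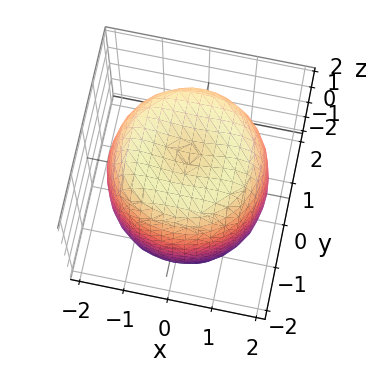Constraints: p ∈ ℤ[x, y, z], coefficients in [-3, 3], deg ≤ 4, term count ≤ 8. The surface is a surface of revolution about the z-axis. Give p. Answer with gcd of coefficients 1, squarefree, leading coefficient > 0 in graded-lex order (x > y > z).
(a) Degree: no degree-3 surface has this shape, so deg p = 4.
(b) Symmetries: the z-axis is an axis of rotation, so x and y enter only as x² + y².
(c) Against the integer gridlines: a circular section at z = -1 has radius between 1 and 2.
(d) Assembling these constraints gives the stated polynomial.

x^4 + 2*x^2*y^2 + y^4 - 2*x^2 - 2*y^2 + z^2 - 3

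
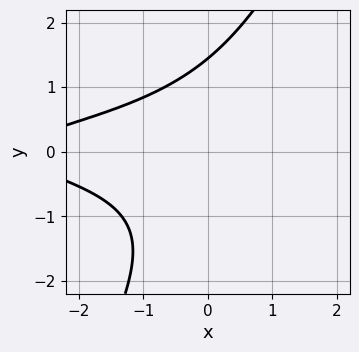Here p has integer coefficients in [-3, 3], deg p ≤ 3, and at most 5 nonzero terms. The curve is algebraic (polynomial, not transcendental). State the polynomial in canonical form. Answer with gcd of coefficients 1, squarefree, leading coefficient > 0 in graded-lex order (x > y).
First, degree: the shape is more complex than any degree-2 curve, so deg p = 3.
Then, against the integer gridlines: the curve avoids every integer x-axis point in the box.
Finally, assembling these constraints gives the stated polynomial.

2*x*y^2 - y^3 + x + 3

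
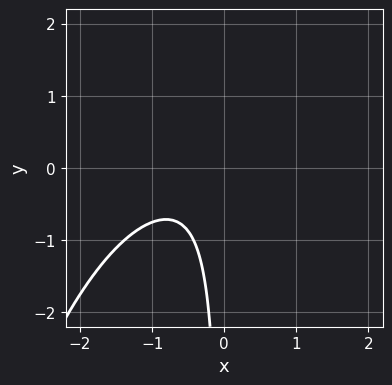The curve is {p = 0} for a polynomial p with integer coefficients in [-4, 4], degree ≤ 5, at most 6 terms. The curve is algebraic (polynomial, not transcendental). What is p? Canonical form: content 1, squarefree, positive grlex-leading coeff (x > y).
x^4 + 2*x^2*y + x^2 - 2*x*y + 1

Degree: a generic line meets the curve in up to 4 points, so deg p = 4.
Observable constraints: no x-intercept at any integer in the box; the curve avoids every integer y-axis point in the box.
Assembling these constraints gives the stated polynomial.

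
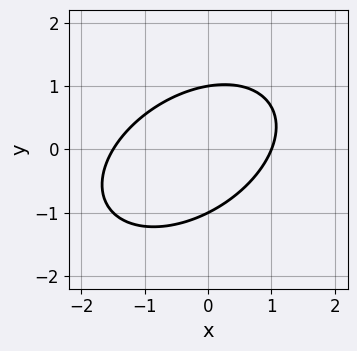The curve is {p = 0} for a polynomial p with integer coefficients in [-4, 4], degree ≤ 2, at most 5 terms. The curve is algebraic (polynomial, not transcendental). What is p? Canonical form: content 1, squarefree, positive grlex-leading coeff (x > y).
2*x^2 - 2*x*y + 3*y^2 + x - 3

1. The degree is 2 — the shape is more complex than any degree-1 curve.
2. Checking where it meets the axes: among the integer gridlines, it crosses the y-axis at y ∈ {-1, 1}; it meets the x-axis at x = 1 (among the integer gridlines).
3. Fitting integer coefficients to these (and the overall shape) gives p.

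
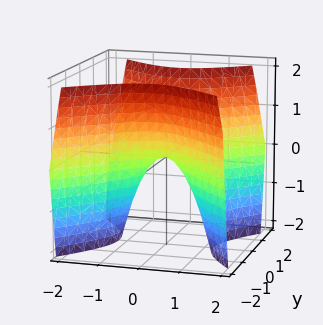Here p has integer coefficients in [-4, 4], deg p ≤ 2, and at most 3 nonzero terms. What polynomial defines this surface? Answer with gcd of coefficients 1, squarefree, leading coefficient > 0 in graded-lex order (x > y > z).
3*x^2 - 3*y^2 + 2*z

(a) deg p = 2.
(b) Symmetries: mirror symmetry x ↦ −x ⇒ only even powers of x; it's symmetric under y → −y, forcing even powers of y.
(c) Reading off the gridlines: it crosses the y-axis at the gridline y = 0; one x-axis crossing is at x = 0; it crosses the z-axis at the gridline z = 0.
(d) Fitting integer coefficients to these (and the overall shape) gives p.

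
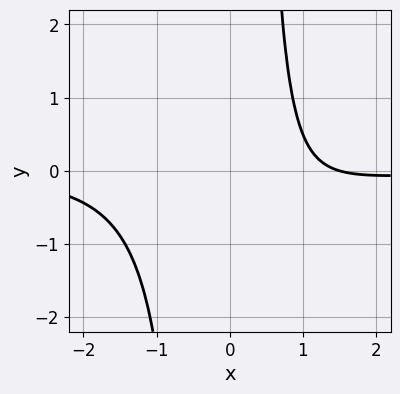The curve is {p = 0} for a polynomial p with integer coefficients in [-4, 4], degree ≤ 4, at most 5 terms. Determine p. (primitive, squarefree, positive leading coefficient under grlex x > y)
The degree is 4 — the shape is more complex than any degree-3 curve.
Against the integer gridlines: it misses every integer gridline on the y-axis.
Solving for integer coefficients yields p as stated.

2*x^3*y + 2*x - 3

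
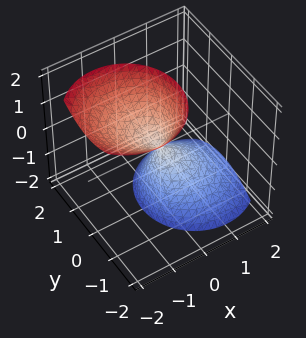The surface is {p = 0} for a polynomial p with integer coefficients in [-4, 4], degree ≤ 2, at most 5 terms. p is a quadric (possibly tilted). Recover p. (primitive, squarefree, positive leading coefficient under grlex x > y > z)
(a) I count 2 distinct pieces. They look like related sheets of one shape, so recover p as a whole.
(b) Degree: no degree-1 surface has this shape, so deg p = 2.
(c) Against the integer gridlines: it crosses the x-axis at the gridline x = 0; it crosses the y-axis at the gridline y = 0; it crosses the z-axis at the gridline z = 0.
(d) The integer polynomial consistent with all of this is the stated p.

3*x^2 + 3*x*z + 3*y^2 - z^2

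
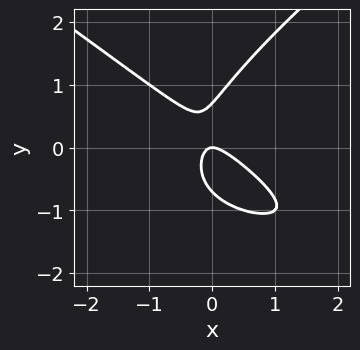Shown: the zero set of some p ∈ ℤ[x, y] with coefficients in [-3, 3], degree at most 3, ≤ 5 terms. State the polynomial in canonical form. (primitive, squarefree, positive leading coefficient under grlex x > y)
x^2*y - 2*y^3 + 3*x^2 + 3*x*y + y

1. deg p = 3.
2. Checking where it meets the axes: one y-axis crossing is at y = 0; one x-axis crossing is at x = 0.
3. These observations pin down the coefficients.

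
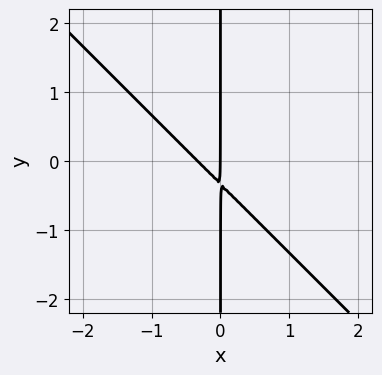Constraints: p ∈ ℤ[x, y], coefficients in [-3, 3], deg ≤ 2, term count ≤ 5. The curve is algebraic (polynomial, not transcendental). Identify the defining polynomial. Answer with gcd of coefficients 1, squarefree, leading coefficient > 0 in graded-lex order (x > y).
deg p = 2.
Reading off the gridlines: one x-axis crossing is at x = 0; every point of the y-axis in the box is on the curve.
Solving for integer coefficients yields p as stated.

3*x^2 + 3*x*y + x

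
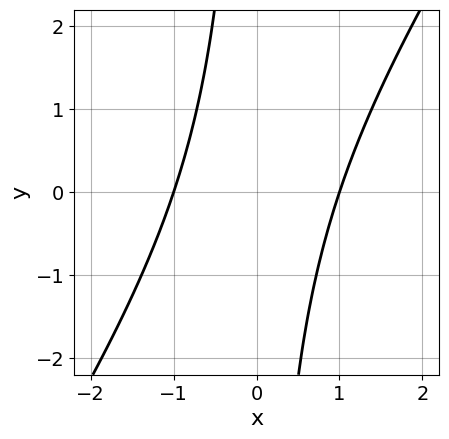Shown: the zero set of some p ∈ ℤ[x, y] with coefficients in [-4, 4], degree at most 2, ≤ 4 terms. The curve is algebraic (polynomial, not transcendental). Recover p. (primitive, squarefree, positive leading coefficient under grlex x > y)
3*x^2 - 2*x*y - 3

1. Degree: a generic line meets the curve in up to 2 points, so deg p = 2.
2. Observable constraints: it misses every integer gridline on the y-axis; among the integer gridlines, it crosses the x-axis at x ∈ {-1, 1}.
3. Matching integer coefficients to the picture gives p.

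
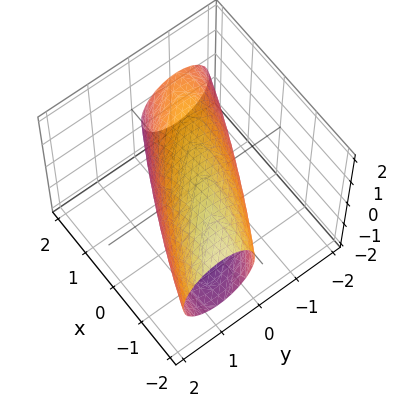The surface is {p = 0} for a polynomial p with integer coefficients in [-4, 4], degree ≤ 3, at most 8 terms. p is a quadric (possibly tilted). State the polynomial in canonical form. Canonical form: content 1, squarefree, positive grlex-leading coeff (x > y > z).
x^2 + 3*x*y + x*z + 3*y^2 + 2*z^2 - 3

1. deg p = 2. No degree-1 surface has this shape.
2. Reading off the gridlines: the y-axis gridline crossings are at y ∈ {-1, 1}.
3. Together with the visible shape, these determine p as stated.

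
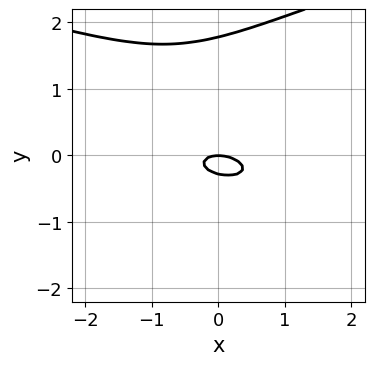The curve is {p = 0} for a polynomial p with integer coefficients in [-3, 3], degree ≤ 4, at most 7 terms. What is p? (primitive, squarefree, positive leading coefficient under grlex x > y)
(a) The degree is 3 — the shape is more complex than any degree-2 curve.
(b) From the visible intercepts: it crosses the y-axis at the gridline y = 0; one x-axis crossing is at x = 0.
(c) Putting this together gives p.

2*y^3 - x^2 - x*y - 3*y^2 - y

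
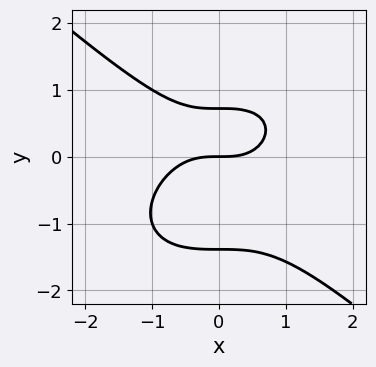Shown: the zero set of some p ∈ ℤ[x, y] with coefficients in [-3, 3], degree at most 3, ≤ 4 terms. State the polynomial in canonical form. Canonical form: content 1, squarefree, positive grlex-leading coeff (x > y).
2*x^3 + 3*y^3 + 2*y^2 - 3*y

1. The degree is 3 — a generic line meets the curve in up to 3 points.
2. Checking where it meets the axes: it crosses the y-axis at the gridline y = 0; it crosses the x-axis at the gridline x = 0.
3. Assembling these constraints gives the stated polynomial.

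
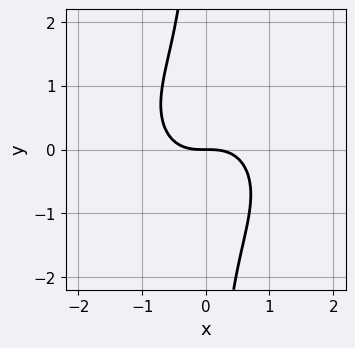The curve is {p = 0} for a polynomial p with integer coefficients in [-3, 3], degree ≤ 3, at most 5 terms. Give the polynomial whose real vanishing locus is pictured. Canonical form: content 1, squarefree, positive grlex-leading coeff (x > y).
x^3 + x*y^2 + y

First, the degree is 3 — no degree-2 curve has this shape.
Next, reading off the gridlines: one x-axis crossing is at x = 0; one y-axis crossing is at y = 0.
Finally, these observations pin down the coefficients.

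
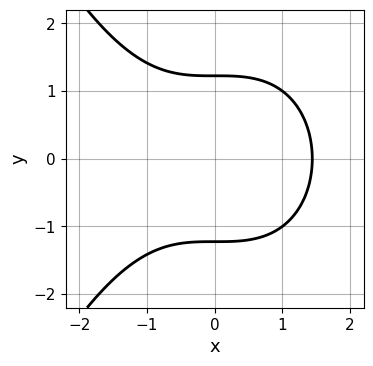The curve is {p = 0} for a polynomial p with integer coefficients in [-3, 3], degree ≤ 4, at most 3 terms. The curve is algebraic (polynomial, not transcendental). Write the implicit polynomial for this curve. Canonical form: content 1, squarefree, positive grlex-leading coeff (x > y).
x^3 + 2*y^2 - 3

(a) deg p = 3. A generic line meets the curve in up to 3 points.
(b) Symmetries: it's symmetric under y → −y, forcing even powers of y.
(c) These observations pin down the coefficients.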